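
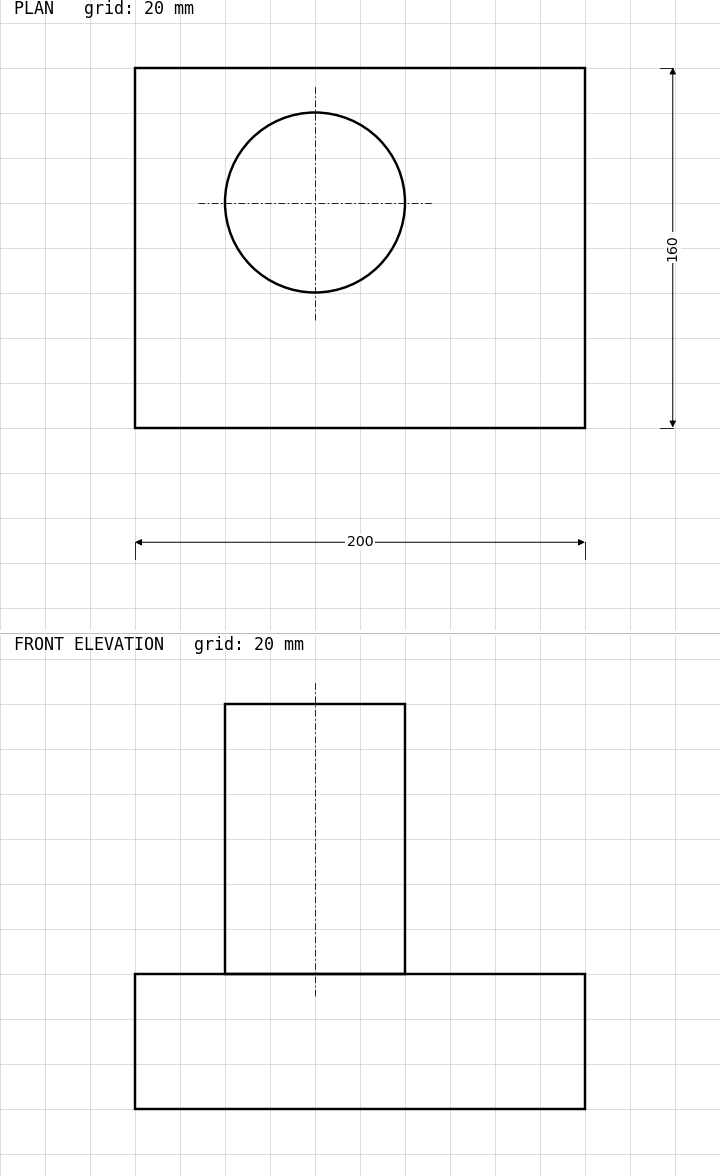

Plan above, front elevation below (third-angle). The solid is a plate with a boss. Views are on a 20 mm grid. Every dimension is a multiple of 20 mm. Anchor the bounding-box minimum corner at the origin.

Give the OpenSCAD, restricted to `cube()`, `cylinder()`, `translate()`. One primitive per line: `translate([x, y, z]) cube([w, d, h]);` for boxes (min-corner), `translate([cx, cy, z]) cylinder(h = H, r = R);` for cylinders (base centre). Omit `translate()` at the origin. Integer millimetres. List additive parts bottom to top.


cube([200, 160, 60]);
translate([80, 100, 60]) cylinder(h = 120, r = 40);


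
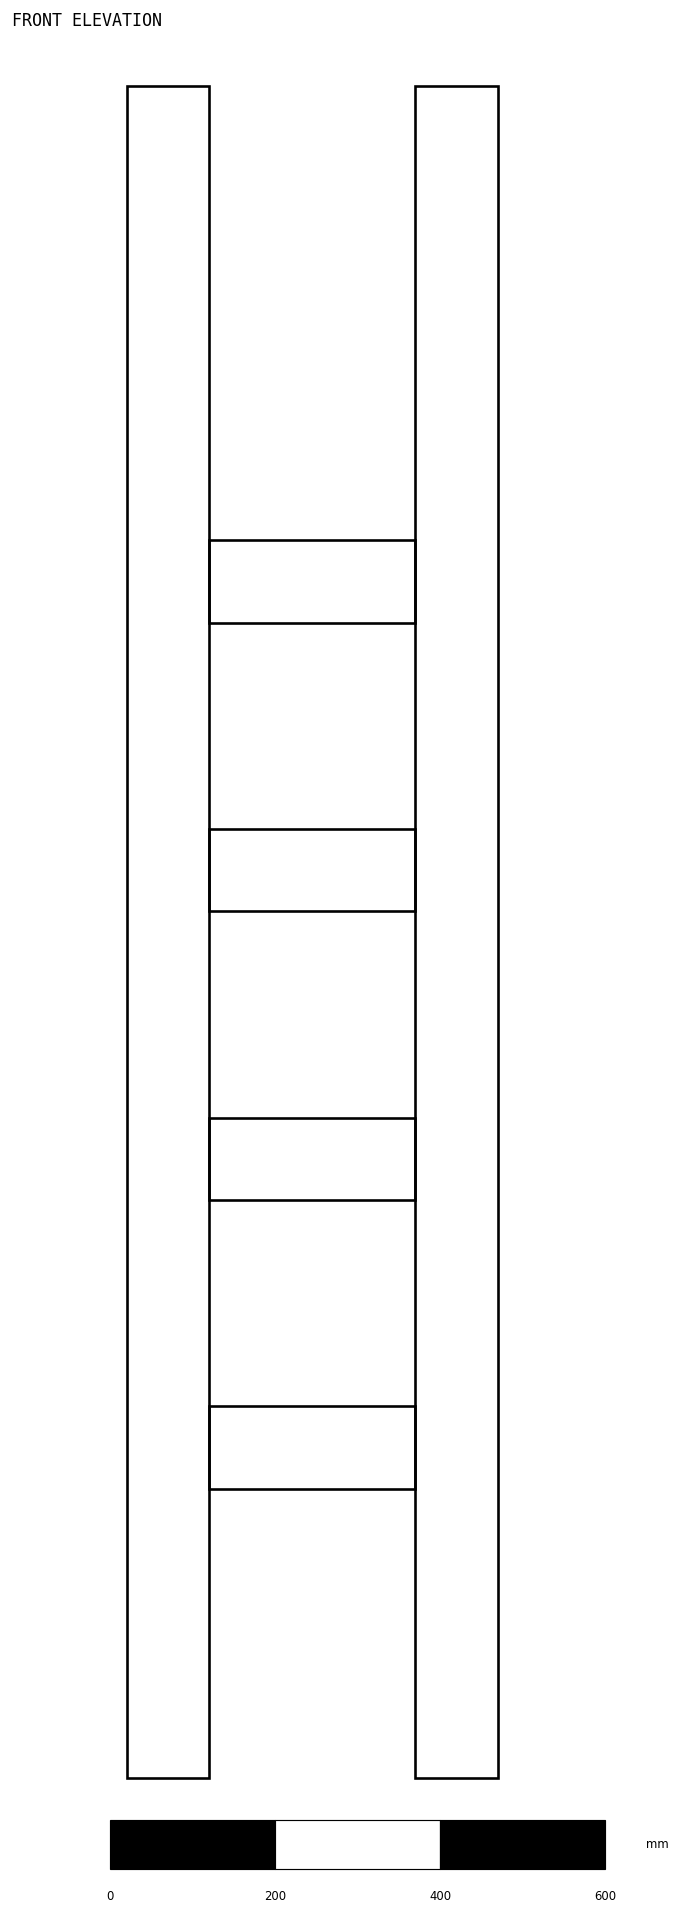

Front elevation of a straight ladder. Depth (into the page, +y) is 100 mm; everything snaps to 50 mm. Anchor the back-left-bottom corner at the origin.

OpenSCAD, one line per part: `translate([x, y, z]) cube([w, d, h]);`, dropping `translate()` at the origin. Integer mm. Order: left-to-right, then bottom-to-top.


cube([100, 100, 2050]);
translate([100, 0, 350]) cube([250, 100, 100]);
translate([100, 0, 700]) cube([250, 100, 100]);
translate([100, 0, 1050]) cube([250, 100, 100]);
translate([100, 0, 1400]) cube([250, 100, 100]);
translate([350, 0, 0]) cube([100, 100, 2050]);


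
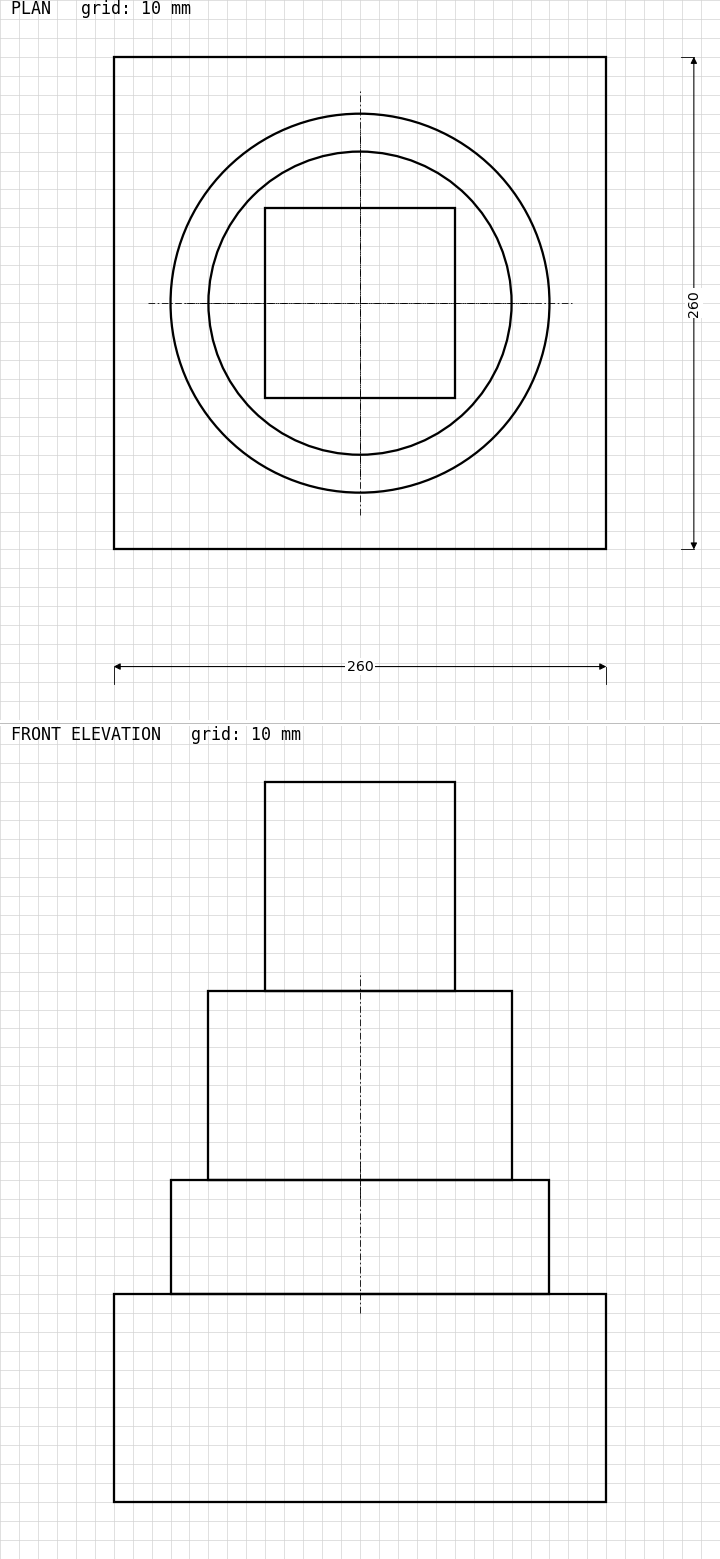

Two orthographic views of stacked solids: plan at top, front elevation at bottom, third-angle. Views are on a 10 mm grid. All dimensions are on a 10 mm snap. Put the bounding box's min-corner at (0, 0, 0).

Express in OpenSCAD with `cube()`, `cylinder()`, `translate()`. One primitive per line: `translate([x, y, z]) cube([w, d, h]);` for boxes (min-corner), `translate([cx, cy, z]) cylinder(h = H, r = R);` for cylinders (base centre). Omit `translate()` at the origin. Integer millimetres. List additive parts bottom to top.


cube([260, 260, 110]);
translate([130, 130, 110]) cylinder(h = 60, r = 100);
translate([130, 130, 170]) cylinder(h = 100, r = 80);
translate([80, 80, 270]) cube([100, 100, 110]);


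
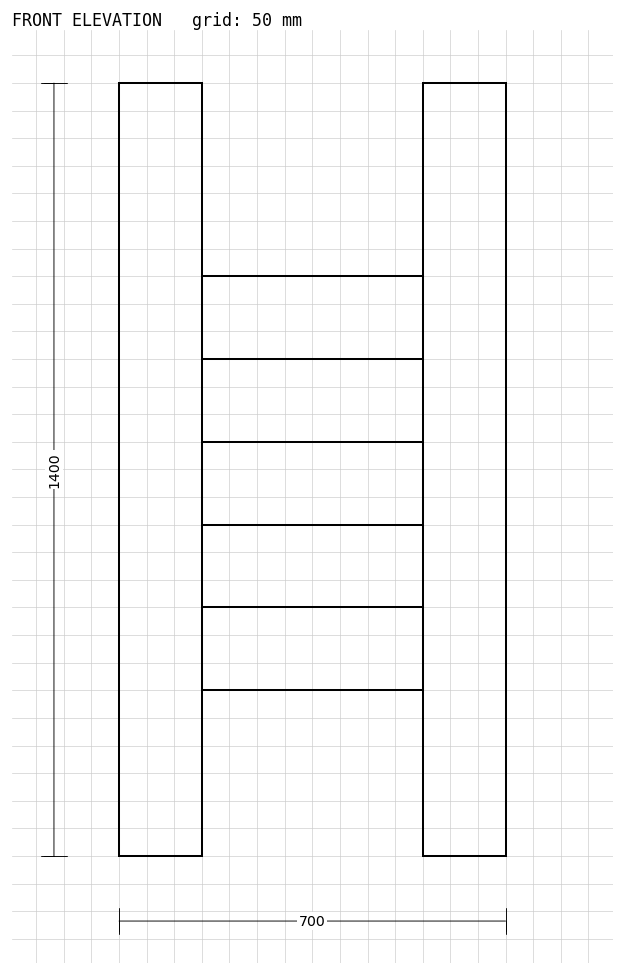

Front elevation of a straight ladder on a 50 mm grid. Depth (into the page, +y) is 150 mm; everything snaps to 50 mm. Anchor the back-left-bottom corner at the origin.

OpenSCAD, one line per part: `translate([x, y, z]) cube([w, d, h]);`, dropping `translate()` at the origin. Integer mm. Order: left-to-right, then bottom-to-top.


cube([150, 150, 1400]);
translate([150, 0, 300]) cube([400, 150, 150]);
translate([150, 0, 600]) cube([400, 150, 150]);
translate([150, 0, 900]) cube([400, 150, 150]);
translate([550, 0, 0]) cube([150, 150, 1400]);


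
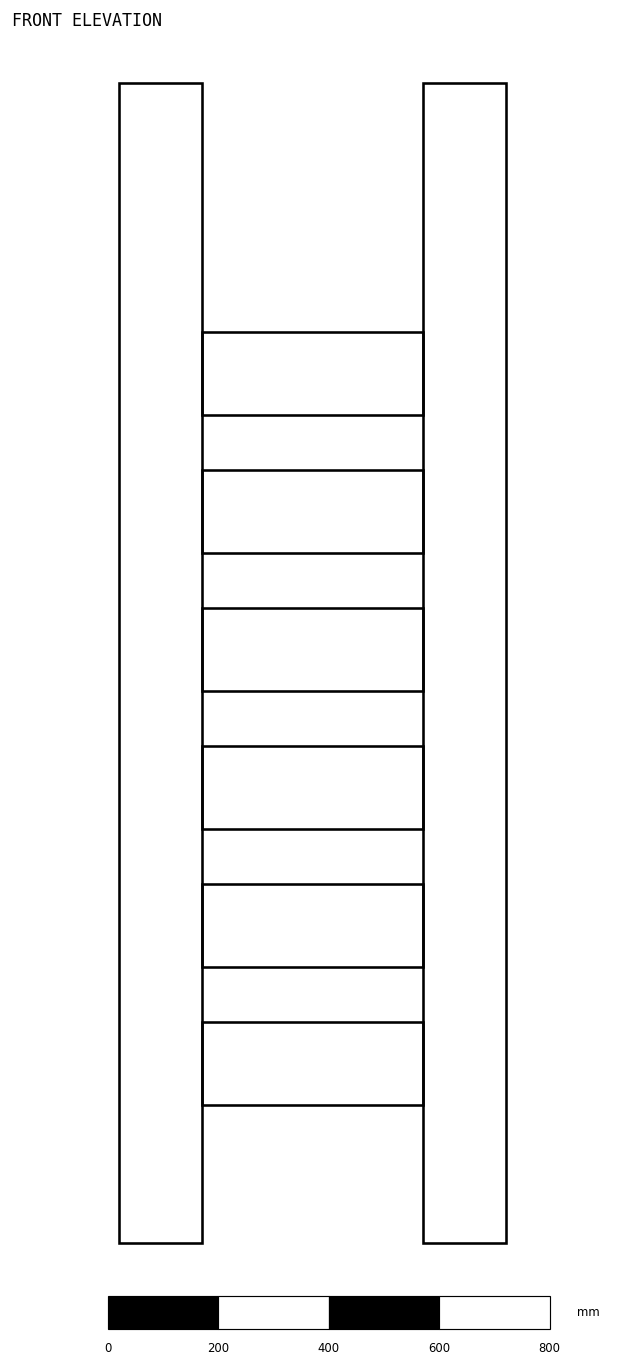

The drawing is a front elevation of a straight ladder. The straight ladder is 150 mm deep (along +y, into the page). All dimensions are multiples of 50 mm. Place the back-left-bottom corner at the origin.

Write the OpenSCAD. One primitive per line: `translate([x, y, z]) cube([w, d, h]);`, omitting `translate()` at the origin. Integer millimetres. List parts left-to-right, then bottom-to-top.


cube([150, 150, 2100]);
translate([150, 0, 250]) cube([400, 150, 150]);
translate([150, 0, 500]) cube([400, 150, 150]);
translate([150, 0, 750]) cube([400, 150, 150]);
translate([150, 0, 1000]) cube([400, 150, 150]);
translate([150, 0, 1250]) cube([400, 150, 150]);
translate([150, 0, 1500]) cube([400, 150, 150]);
translate([550, 0, 0]) cube([150, 150, 2100]);


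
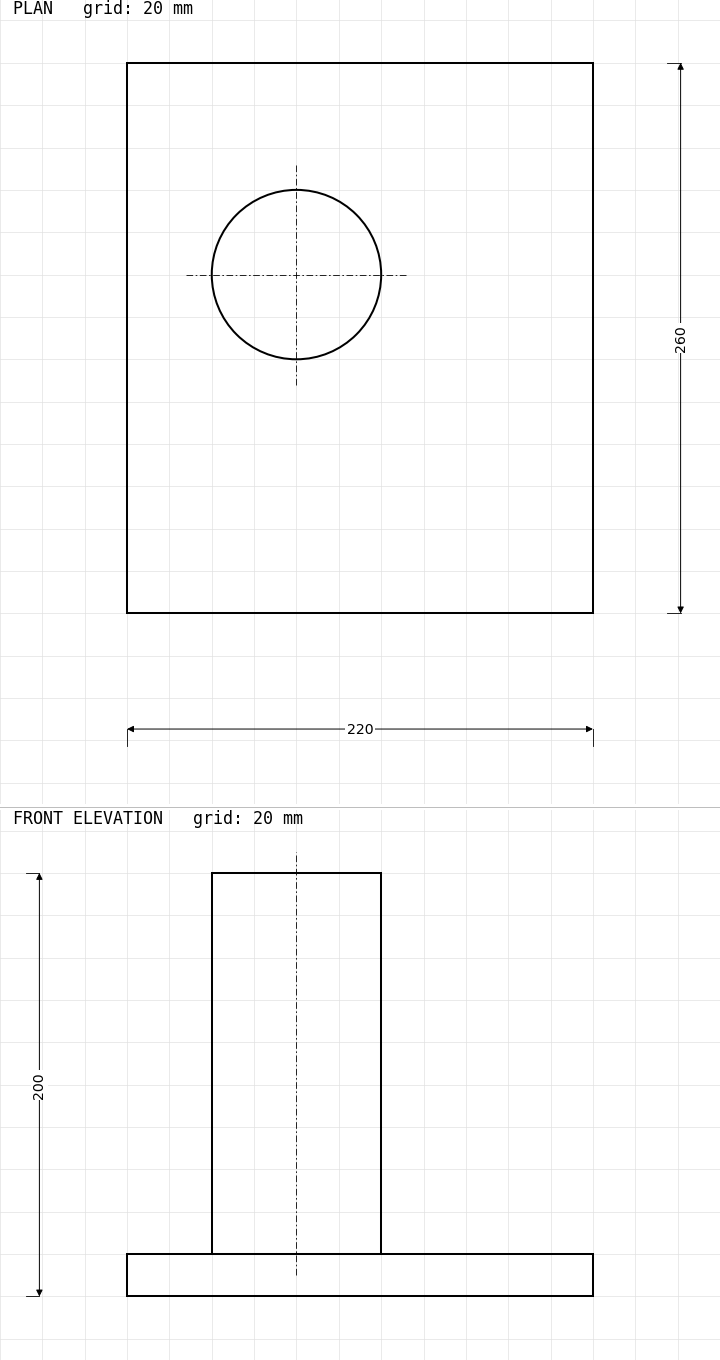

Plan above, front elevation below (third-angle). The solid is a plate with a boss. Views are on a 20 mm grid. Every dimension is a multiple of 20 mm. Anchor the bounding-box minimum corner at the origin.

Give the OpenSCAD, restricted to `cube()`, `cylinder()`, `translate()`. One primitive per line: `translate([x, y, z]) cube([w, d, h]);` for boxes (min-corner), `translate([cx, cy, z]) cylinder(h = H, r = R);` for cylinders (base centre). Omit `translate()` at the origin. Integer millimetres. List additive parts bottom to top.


cube([220, 260, 20]);
translate([80, 160, 20]) cylinder(h = 180, r = 40);


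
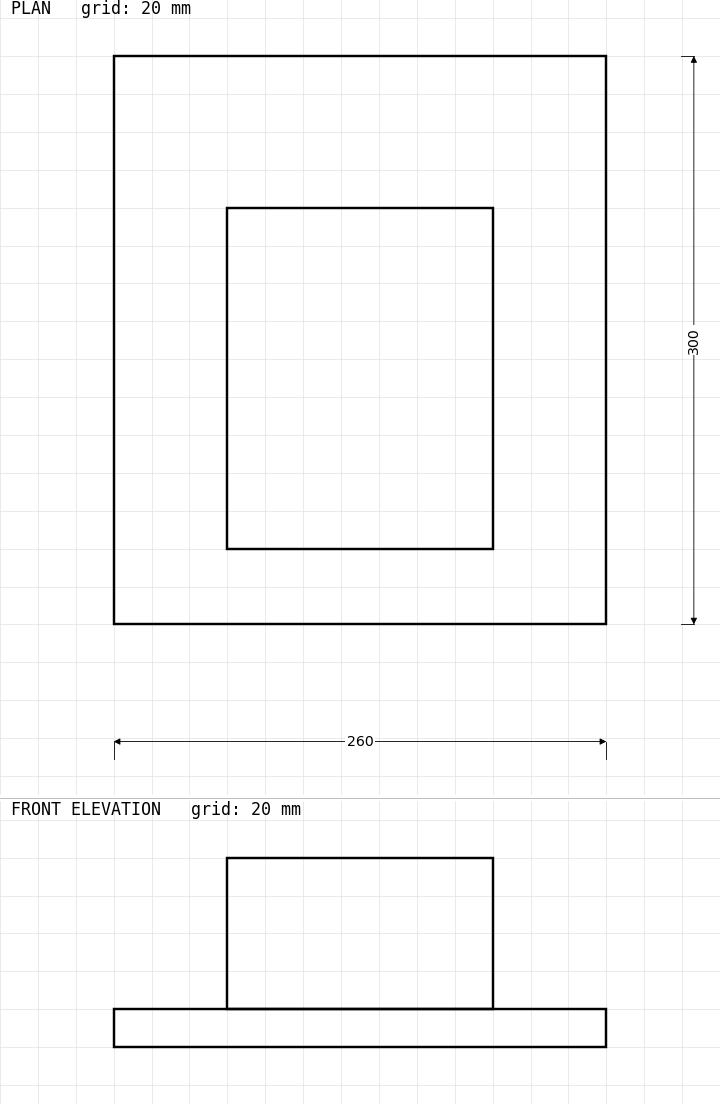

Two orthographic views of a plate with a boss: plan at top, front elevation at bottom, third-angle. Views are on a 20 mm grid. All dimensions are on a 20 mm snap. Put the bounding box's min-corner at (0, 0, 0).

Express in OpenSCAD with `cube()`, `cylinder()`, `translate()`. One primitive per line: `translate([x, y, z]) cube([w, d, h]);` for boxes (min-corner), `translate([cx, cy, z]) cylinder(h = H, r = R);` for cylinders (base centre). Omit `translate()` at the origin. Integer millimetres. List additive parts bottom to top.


cube([260, 300, 20]);
translate([60, 40, 20]) cube([140, 180, 80]);


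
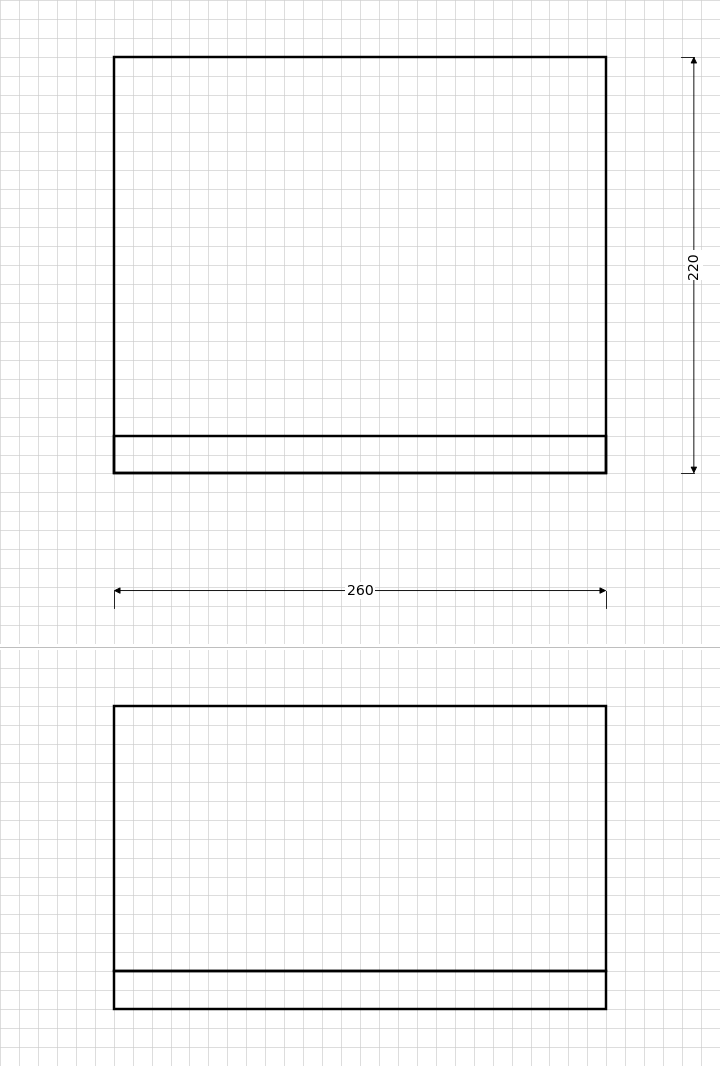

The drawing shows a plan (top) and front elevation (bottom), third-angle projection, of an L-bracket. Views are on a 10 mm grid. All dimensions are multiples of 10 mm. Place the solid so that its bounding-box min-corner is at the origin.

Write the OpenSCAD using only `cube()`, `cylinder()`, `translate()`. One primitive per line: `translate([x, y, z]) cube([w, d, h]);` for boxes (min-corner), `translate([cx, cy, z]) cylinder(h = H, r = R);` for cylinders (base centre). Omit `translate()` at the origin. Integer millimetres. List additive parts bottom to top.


cube([260, 220, 20]);
translate([0, 0, 20]) cube([260, 20, 140]);


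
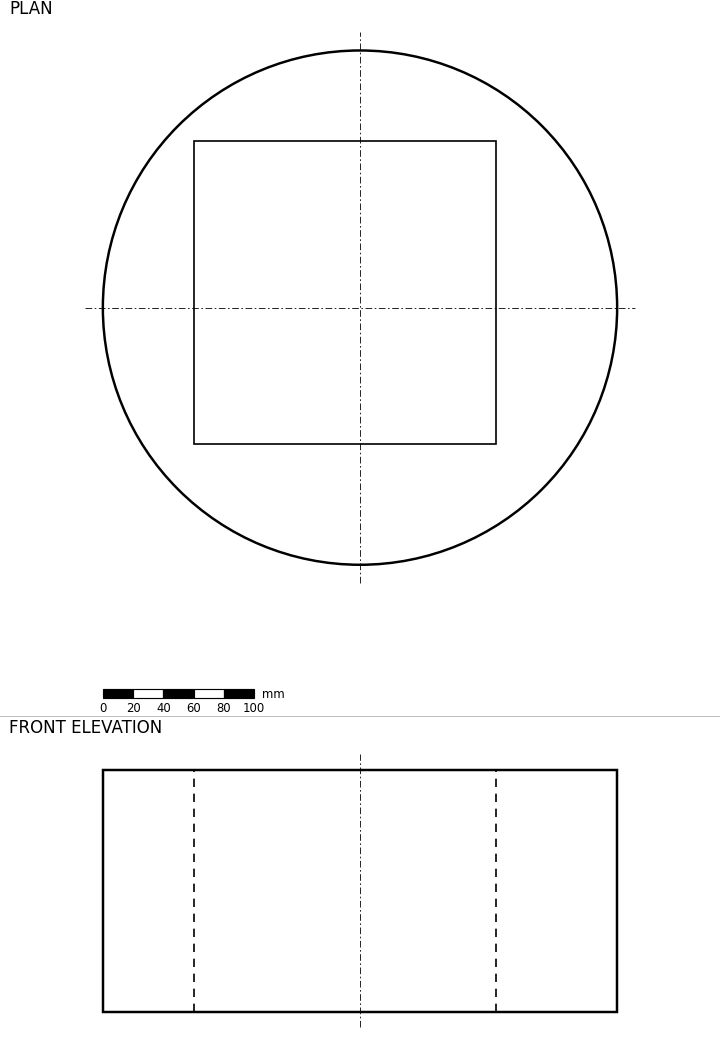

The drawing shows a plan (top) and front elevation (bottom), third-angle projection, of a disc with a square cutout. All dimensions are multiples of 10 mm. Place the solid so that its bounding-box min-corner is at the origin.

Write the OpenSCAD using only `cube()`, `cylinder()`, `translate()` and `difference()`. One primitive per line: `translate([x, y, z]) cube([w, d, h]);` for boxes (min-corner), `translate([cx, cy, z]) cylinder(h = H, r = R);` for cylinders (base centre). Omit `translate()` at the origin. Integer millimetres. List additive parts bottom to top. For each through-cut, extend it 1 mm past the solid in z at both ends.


difference() {
  translate([170, 170, 0]) cylinder(h = 160, r = 170);
  translate([60, 80, -1]) cube([200, 200, 162]);
}


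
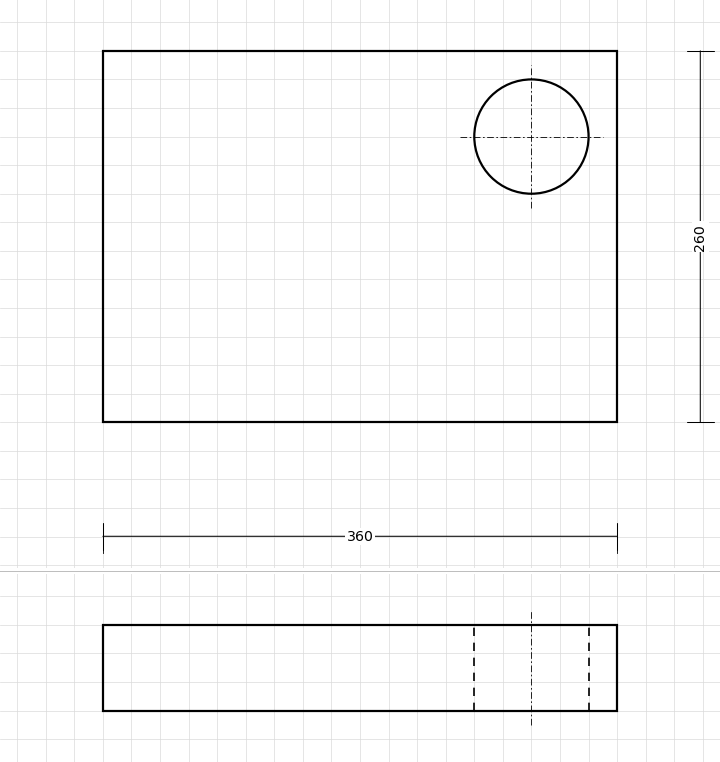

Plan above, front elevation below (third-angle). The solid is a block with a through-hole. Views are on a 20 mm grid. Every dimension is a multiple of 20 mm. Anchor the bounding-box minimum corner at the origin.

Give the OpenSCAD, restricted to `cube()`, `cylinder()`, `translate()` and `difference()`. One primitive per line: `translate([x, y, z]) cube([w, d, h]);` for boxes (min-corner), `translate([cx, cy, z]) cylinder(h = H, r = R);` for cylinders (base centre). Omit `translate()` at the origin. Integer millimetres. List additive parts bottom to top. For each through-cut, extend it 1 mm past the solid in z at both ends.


difference() {
  cube([360, 260, 60]);
  translate([300, 200, -1]) cylinder(h = 62, r = 40);
}


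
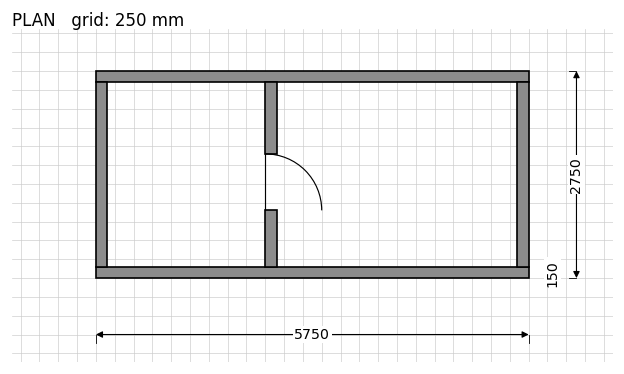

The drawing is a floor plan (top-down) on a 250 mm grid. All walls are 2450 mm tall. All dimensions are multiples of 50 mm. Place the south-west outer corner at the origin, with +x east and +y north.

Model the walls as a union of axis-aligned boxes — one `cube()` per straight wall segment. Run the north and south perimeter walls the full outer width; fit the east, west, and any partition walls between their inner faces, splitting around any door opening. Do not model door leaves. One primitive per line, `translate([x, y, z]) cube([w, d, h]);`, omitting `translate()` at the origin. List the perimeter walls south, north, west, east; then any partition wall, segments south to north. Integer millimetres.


cube([5750, 150, 2450]);
translate([0, 2600, 0]) cube([5750, 150, 2450]);
translate([0, 150, 0]) cube([150, 2450, 2450]);
translate([5600, 150, 0]) cube([150, 2450, 2450]);
translate([2250, 150, 0]) cube([150, 750, 2450]);
translate([2250, 1650, 0]) cube([150, 950, 2450]);


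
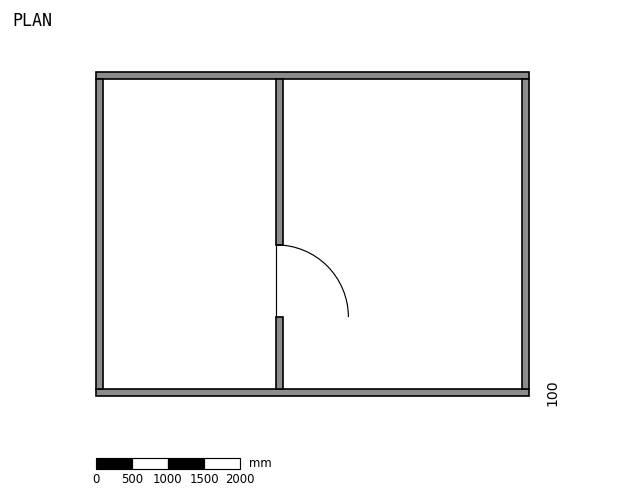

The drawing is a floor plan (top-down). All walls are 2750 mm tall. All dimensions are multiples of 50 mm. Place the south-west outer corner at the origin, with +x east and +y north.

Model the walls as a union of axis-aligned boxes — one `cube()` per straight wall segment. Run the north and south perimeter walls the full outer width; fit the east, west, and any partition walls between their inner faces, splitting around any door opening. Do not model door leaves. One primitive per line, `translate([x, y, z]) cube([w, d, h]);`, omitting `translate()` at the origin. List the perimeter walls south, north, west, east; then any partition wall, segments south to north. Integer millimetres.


cube([6000, 100, 2750]);
translate([0, 4400, 0]) cube([6000, 100, 2750]);
translate([0, 100, 0]) cube([100, 4300, 2750]);
translate([5900, 100, 0]) cube([100, 4300, 2750]);
translate([2500, 100, 0]) cube([100, 1000, 2750]);
translate([2500, 2100, 0]) cube([100, 2300, 2750]);


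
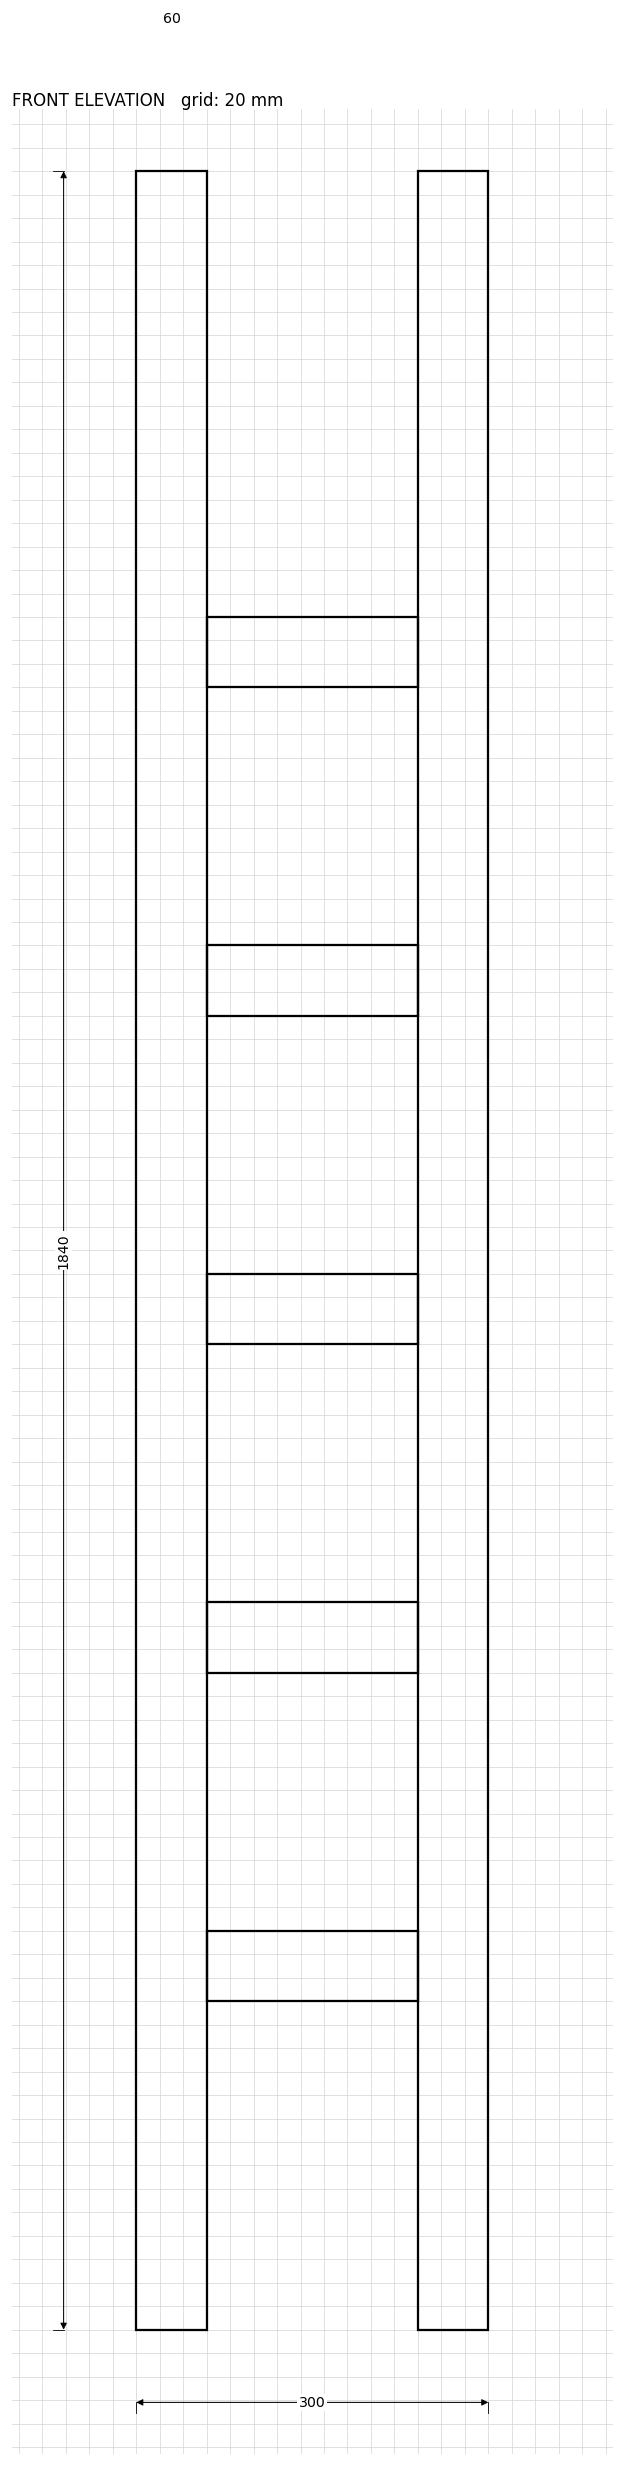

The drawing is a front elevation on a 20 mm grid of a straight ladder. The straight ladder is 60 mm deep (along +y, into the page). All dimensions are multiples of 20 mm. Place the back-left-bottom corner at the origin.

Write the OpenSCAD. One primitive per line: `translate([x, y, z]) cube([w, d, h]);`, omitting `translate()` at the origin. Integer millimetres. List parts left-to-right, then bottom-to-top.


cube([60, 60, 1840]);
translate([60, 0, 280]) cube([180, 60, 60]);
translate([60, 0, 560]) cube([180, 60, 60]);
translate([60, 0, 840]) cube([180, 60, 60]);
translate([60, 0, 1120]) cube([180, 60, 60]);
translate([60, 0, 1400]) cube([180, 60, 60]);
translate([240, 0, 0]) cube([60, 60, 1840]);


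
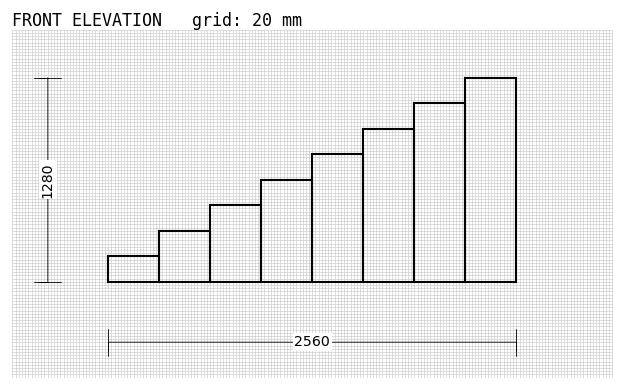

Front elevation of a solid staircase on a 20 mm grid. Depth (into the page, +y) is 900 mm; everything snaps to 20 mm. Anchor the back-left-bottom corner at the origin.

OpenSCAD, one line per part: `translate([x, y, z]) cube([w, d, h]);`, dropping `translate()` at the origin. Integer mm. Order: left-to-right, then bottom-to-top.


cube([320, 900, 160]);
translate([320, 0, 0]) cube([320, 900, 320]);
translate([640, 0, 0]) cube([320, 900, 480]);
translate([960, 0, 0]) cube([320, 900, 640]);
translate([1280, 0, 0]) cube([320, 900, 800]);
translate([1600, 0, 0]) cube([320, 900, 960]);
translate([1920, 0, 0]) cube([320, 900, 1120]);
translate([2240, 0, 0]) cube([320, 900, 1280]);


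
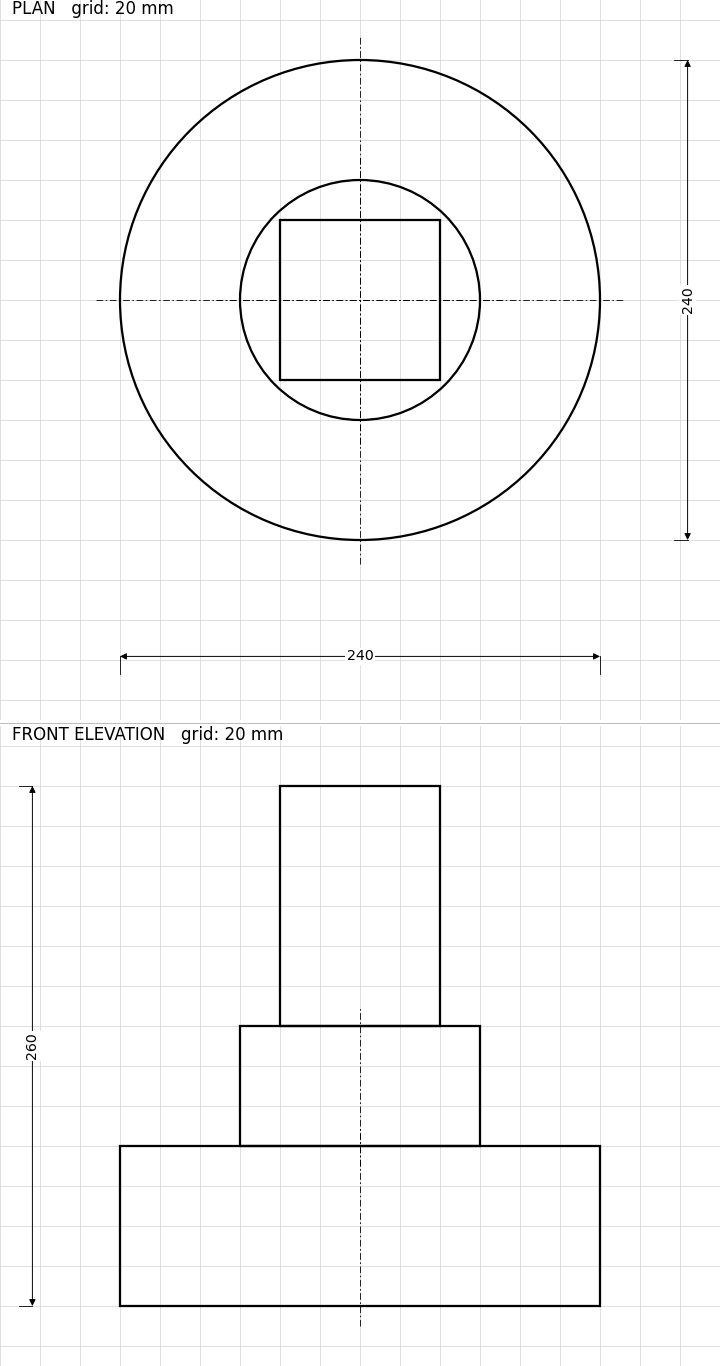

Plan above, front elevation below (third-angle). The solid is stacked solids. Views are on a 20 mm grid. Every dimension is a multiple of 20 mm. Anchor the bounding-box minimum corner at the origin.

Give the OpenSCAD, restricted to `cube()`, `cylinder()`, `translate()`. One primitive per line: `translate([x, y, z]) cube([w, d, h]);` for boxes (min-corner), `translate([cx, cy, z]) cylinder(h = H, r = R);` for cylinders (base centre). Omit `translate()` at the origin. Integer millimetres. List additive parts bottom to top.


translate([120, 120, 0]) cylinder(h = 80, r = 120);
translate([120, 120, 80]) cylinder(h = 60, r = 60);
translate([80, 80, 140]) cube([80, 80, 120]);


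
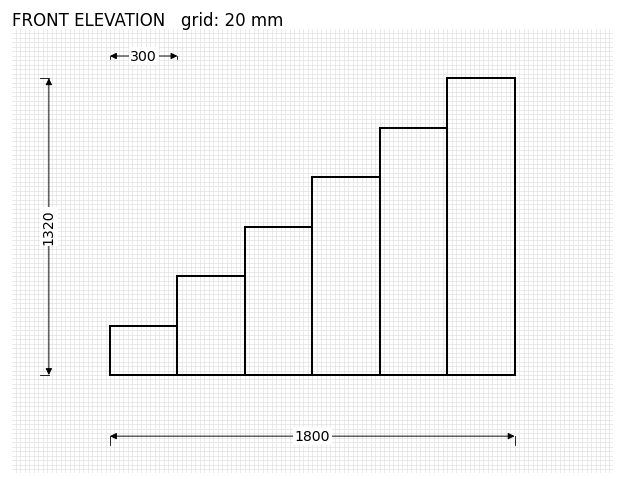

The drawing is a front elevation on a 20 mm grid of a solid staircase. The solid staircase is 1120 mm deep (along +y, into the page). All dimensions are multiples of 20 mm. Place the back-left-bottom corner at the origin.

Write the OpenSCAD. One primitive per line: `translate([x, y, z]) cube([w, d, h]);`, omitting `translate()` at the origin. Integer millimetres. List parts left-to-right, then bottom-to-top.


cube([300, 1120, 220]);
translate([300, 0, 0]) cube([300, 1120, 440]);
translate([600, 0, 0]) cube([300, 1120, 660]);
translate([900, 0, 0]) cube([300, 1120, 880]);
translate([1200, 0, 0]) cube([300, 1120, 1100]);
translate([1500, 0, 0]) cube([300, 1120, 1320]);


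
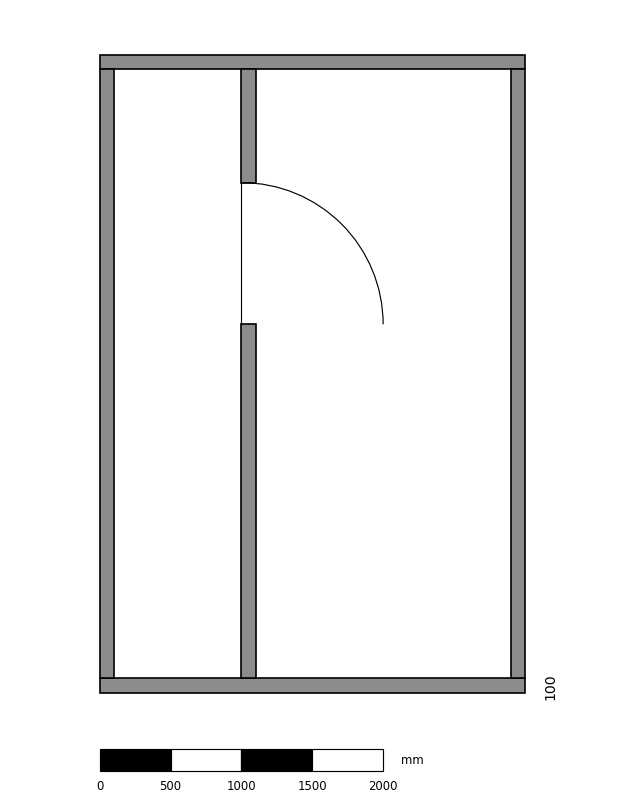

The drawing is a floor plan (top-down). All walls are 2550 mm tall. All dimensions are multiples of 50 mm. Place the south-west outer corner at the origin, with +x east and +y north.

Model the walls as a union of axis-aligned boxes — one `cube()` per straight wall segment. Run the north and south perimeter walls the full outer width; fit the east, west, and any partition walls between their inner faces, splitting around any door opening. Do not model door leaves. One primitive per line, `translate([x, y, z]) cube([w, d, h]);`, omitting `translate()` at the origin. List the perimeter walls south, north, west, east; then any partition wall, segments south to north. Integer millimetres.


cube([3000, 100, 2550]);
translate([0, 4400, 0]) cube([3000, 100, 2550]);
translate([0, 100, 0]) cube([100, 4300, 2550]);
translate([2900, 100, 0]) cube([100, 4300, 2550]);
translate([1000, 100, 0]) cube([100, 2500, 2550]);
translate([1000, 3600, 0]) cube([100, 800, 2550]);


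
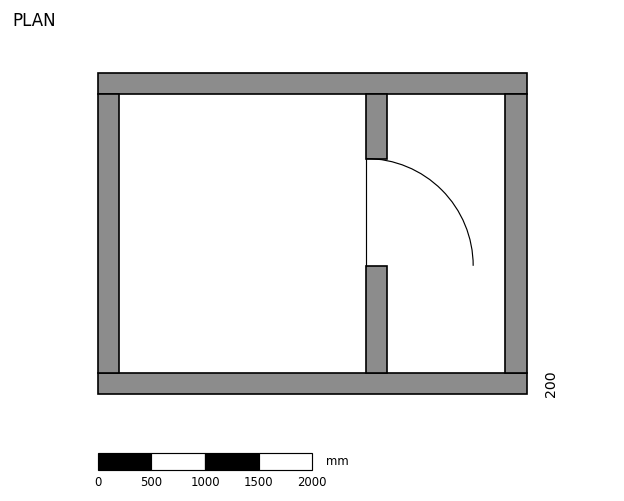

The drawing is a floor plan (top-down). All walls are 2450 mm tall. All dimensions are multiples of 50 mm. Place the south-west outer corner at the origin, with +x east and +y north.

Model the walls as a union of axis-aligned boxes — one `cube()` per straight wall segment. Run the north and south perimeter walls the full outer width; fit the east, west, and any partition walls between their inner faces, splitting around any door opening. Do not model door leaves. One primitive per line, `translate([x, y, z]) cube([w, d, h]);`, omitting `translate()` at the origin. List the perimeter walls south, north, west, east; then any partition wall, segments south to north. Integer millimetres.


cube([4000, 200, 2450]);
translate([0, 2800, 0]) cube([4000, 200, 2450]);
translate([0, 200, 0]) cube([200, 2600, 2450]);
translate([3800, 200, 0]) cube([200, 2600, 2450]);
translate([2500, 200, 0]) cube([200, 1000, 2450]);
translate([2500, 2200, 0]) cube([200, 600, 2450]);


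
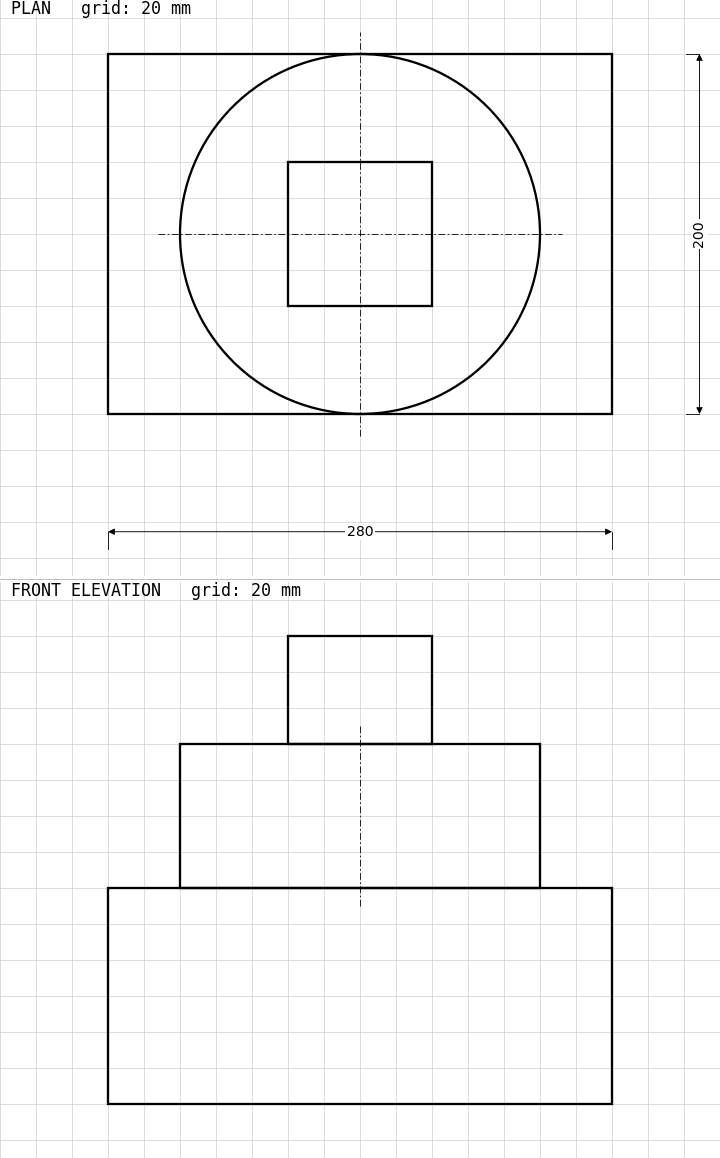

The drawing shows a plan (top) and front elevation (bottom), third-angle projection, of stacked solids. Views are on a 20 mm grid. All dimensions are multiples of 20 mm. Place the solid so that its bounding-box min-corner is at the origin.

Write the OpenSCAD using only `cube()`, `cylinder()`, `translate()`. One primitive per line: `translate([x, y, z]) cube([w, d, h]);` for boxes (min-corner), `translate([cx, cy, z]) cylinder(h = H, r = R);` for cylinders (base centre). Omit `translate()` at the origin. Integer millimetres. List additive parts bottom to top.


cube([280, 200, 120]);
translate([140, 100, 120]) cylinder(h = 80, r = 100);
translate([100, 60, 200]) cube([80, 80, 60]);


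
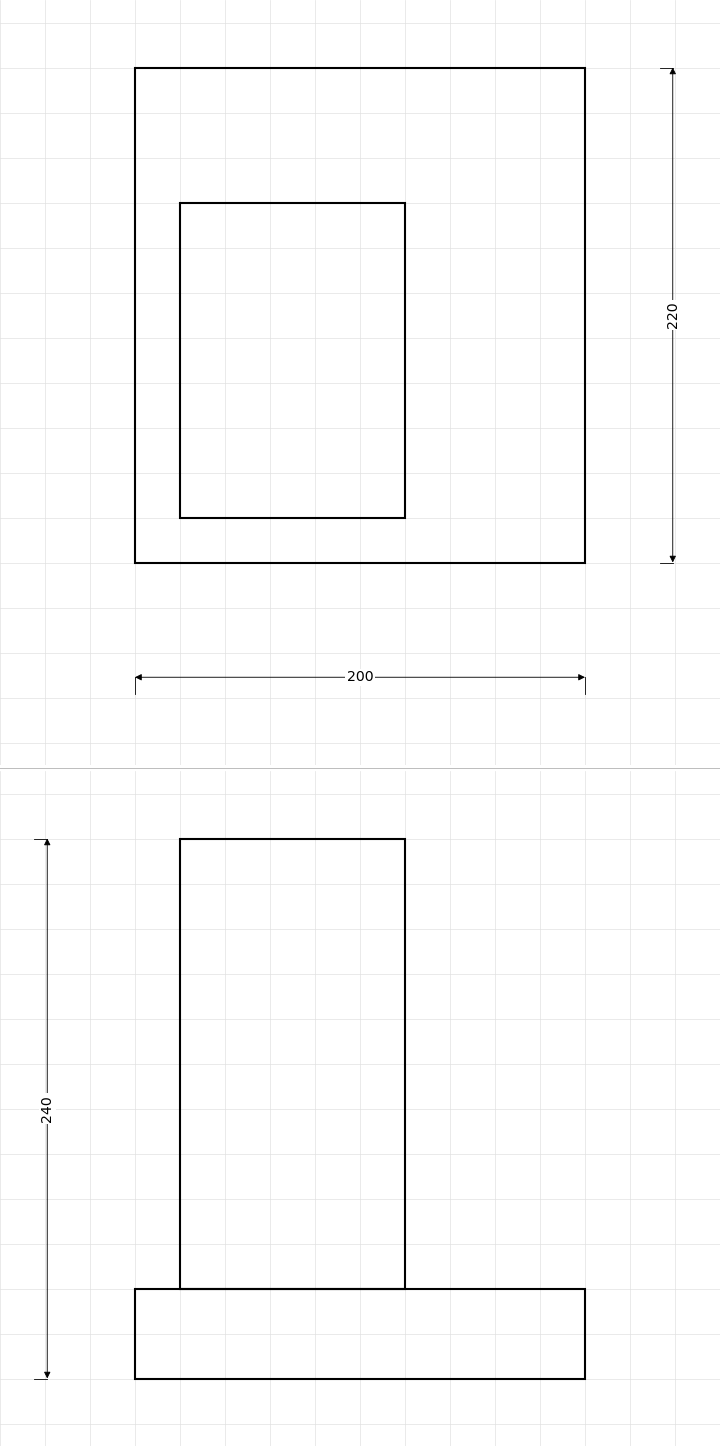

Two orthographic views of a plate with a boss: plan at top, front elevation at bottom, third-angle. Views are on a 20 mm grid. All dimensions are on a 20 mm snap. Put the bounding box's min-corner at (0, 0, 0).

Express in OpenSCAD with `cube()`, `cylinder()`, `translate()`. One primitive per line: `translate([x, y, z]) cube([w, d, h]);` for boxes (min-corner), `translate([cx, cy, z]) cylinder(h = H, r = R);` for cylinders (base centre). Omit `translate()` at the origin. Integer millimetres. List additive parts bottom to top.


cube([200, 220, 40]);
translate([20, 20, 40]) cube([100, 140, 200]);


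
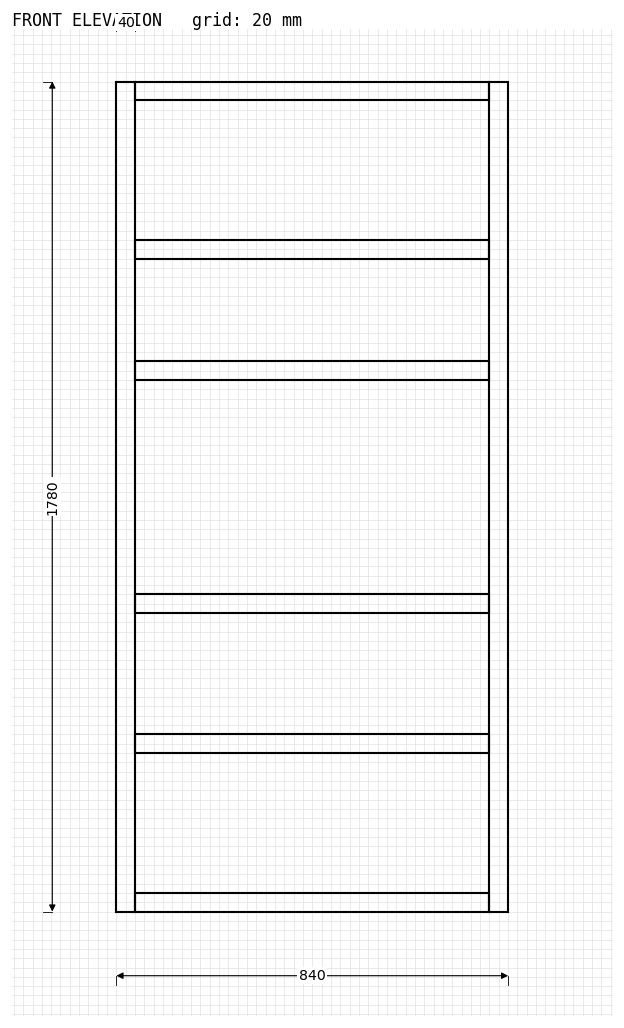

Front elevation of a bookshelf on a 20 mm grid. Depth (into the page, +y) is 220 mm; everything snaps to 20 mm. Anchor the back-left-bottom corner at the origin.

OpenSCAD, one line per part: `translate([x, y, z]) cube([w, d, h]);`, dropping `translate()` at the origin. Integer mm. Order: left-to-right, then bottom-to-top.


cube([40, 220, 1780]);
translate([40, 0, 0]) cube([760, 220, 40]);
translate([40, 0, 340]) cube([760, 220, 40]);
translate([40, 0, 640]) cube([760, 220, 40]);
translate([40, 0, 1140]) cube([760, 220, 40]);
translate([40, 0, 1400]) cube([760, 220, 40]);
translate([40, 0, 1740]) cube([760, 220, 40]);
translate([800, 0, 0]) cube([40, 220, 1780]);


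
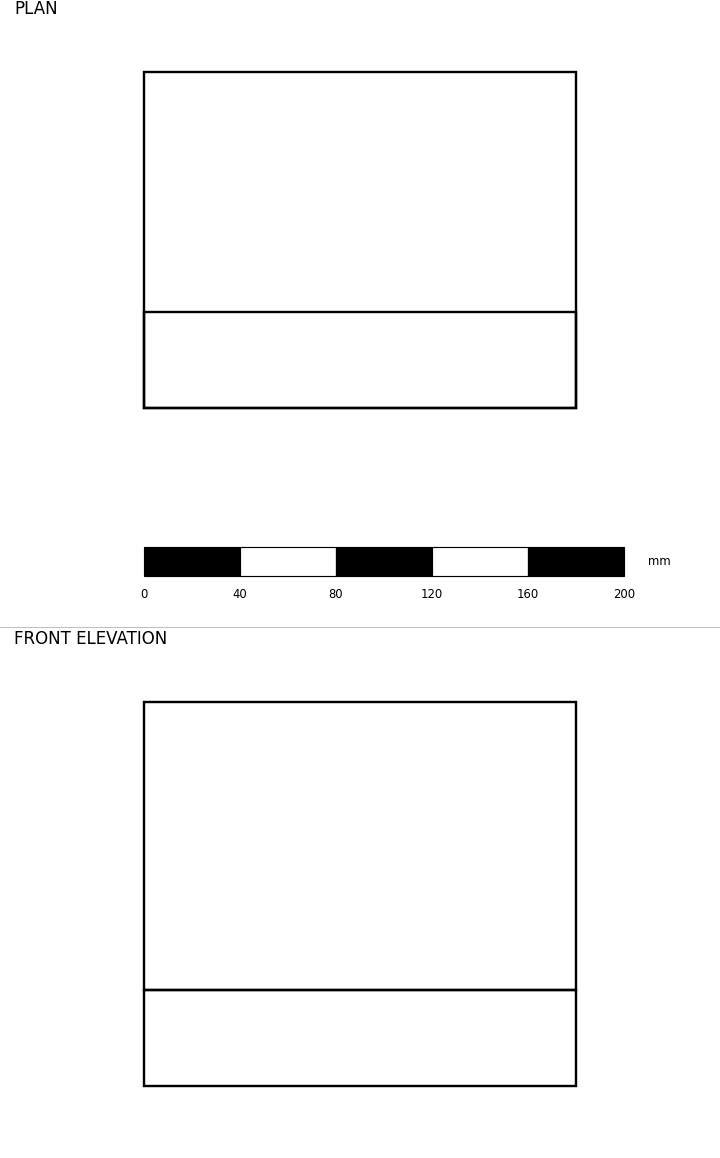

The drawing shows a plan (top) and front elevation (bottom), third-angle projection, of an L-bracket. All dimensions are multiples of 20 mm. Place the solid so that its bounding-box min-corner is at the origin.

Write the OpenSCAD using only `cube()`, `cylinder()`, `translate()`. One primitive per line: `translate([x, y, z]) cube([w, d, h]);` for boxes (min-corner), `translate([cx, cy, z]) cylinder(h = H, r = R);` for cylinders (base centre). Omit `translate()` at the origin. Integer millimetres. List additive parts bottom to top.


cube([180, 140, 40]);
translate([0, 0, 40]) cube([180, 40, 120]);


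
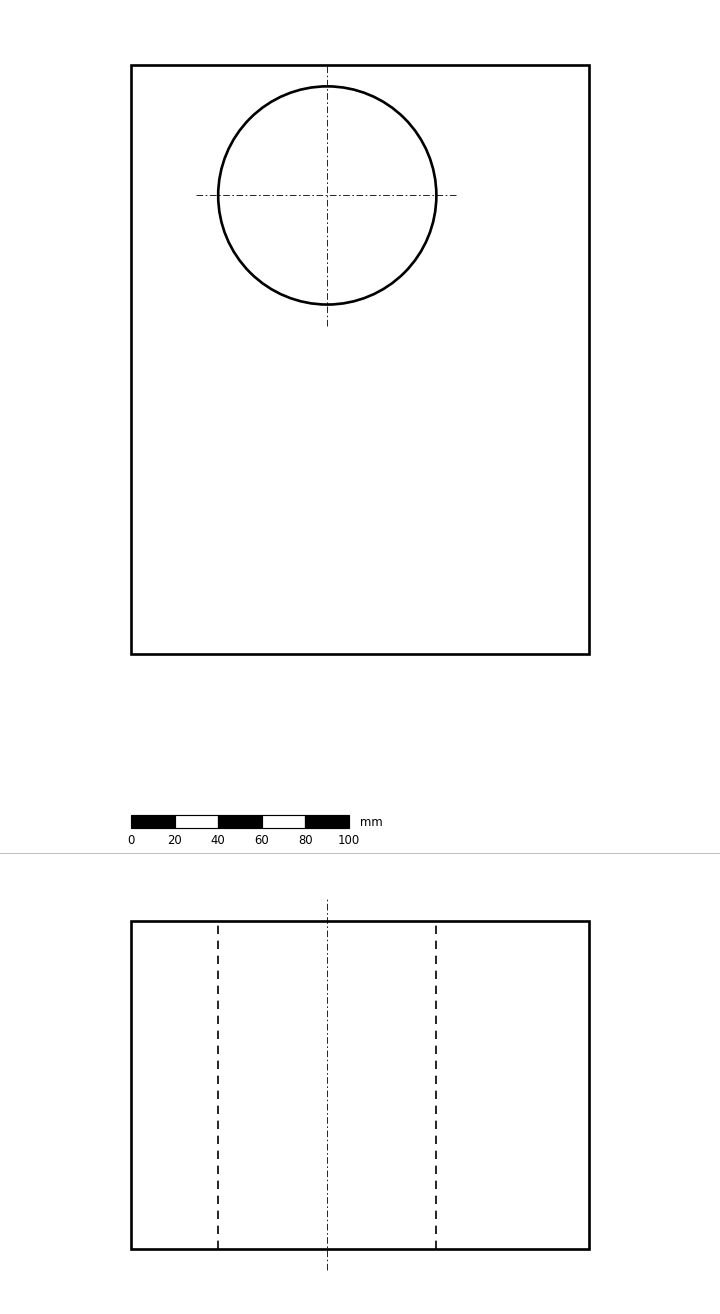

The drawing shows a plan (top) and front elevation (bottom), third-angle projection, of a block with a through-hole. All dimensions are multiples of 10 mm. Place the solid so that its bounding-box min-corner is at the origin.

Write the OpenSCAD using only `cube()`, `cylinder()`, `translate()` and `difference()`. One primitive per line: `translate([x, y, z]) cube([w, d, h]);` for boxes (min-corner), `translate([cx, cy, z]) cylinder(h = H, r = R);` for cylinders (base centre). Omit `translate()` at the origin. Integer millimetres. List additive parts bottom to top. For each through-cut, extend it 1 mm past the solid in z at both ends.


difference() {
  cube([210, 270, 150]);
  translate([90, 210, -1]) cylinder(h = 152, r = 50);
}


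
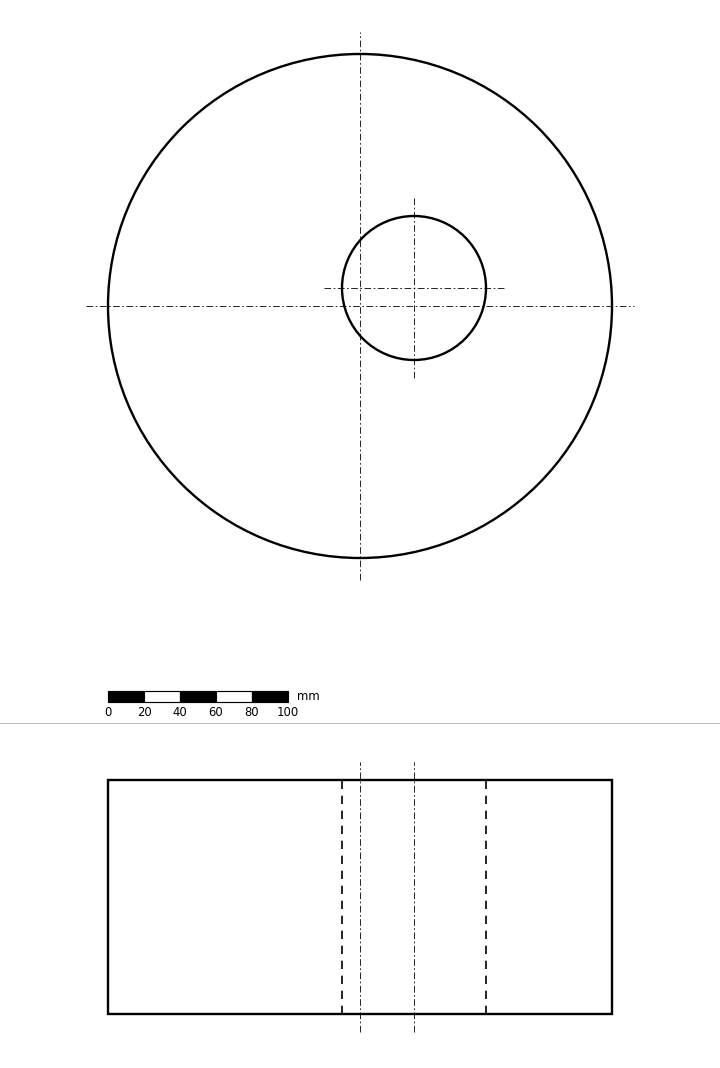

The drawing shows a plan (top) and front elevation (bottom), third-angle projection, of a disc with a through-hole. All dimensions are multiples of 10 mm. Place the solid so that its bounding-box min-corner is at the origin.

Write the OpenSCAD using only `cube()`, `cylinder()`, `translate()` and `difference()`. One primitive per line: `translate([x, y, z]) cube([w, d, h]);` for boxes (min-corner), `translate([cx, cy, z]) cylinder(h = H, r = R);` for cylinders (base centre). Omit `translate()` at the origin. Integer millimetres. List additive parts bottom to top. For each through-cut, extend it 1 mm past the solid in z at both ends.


difference() {
  translate([140, 140, 0]) cylinder(h = 130, r = 140);
  translate([170, 150, -1]) cylinder(h = 132, r = 40);
}


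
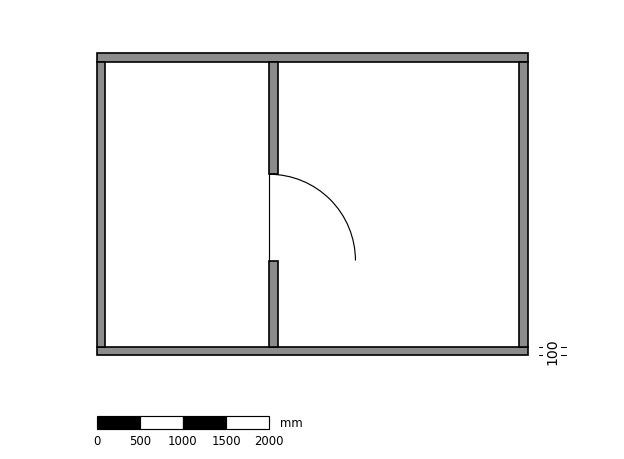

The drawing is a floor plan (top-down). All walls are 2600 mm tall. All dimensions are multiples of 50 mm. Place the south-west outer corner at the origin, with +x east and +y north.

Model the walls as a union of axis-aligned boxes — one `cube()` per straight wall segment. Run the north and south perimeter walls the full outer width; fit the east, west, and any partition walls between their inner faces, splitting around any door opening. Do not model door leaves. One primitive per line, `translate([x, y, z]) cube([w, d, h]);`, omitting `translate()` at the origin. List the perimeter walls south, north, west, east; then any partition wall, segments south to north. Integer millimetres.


cube([5000, 100, 2600]);
translate([0, 3400, 0]) cube([5000, 100, 2600]);
translate([0, 100, 0]) cube([100, 3300, 2600]);
translate([4900, 100, 0]) cube([100, 3300, 2600]);
translate([2000, 100, 0]) cube([100, 1000, 2600]);
translate([2000, 2100, 0]) cube([100, 1300, 2600]);


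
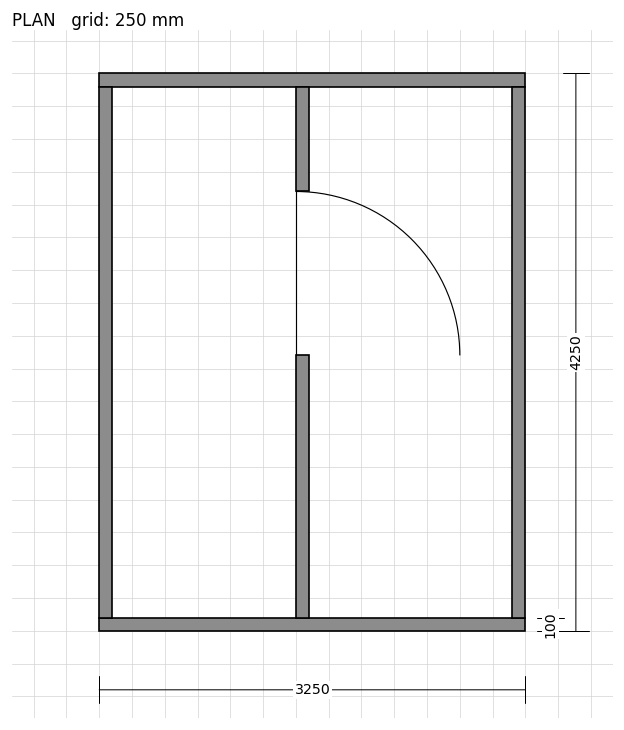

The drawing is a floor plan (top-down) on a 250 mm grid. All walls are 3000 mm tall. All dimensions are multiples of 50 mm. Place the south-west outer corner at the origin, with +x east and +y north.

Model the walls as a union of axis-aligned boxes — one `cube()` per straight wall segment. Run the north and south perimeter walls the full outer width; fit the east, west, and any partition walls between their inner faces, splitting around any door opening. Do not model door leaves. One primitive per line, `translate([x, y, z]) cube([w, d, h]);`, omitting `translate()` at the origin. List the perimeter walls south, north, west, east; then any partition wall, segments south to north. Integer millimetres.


cube([3250, 100, 3000]);
translate([0, 4150, 0]) cube([3250, 100, 3000]);
translate([0, 100, 0]) cube([100, 4050, 3000]);
translate([3150, 100, 0]) cube([100, 4050, 3000]);
translate([1500, 100, 0]) cube([100, 2000, 3000]);
translate([1500, 3350, 0]) cube([100, 800, 3000]);


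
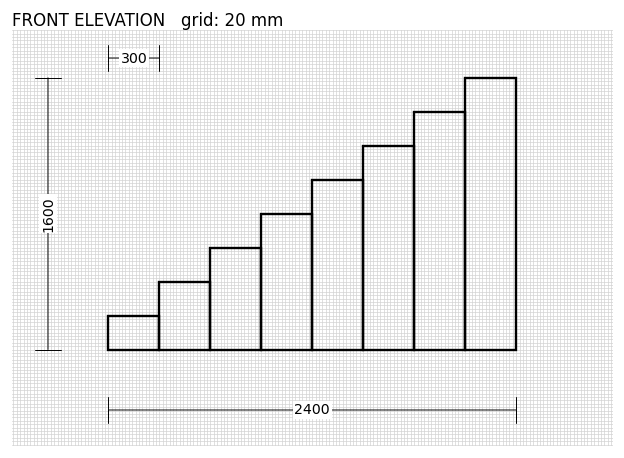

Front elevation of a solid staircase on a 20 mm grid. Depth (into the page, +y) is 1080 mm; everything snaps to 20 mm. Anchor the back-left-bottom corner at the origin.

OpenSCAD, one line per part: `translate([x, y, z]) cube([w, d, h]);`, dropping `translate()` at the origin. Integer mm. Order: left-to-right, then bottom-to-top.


cube([300, 1080, 200]);
translate([300, 0, 0]) cube([300, 1080, 400]);
translate([600, 0, 0]) cube([300, 1080, 600]);
translate([900, 0, 0]) cube([300, 1080, 800]);
translate([1200, 0, 0]) cube([300, 1080, 1000]);
translate([1500, 0, 0]) cube([300, 1080, 1200]);
translate([1800, 0, 0]) cube([300, 1080, 1400]);
translate([2100, 0, 0]) cube([300, 1080, 1600]);


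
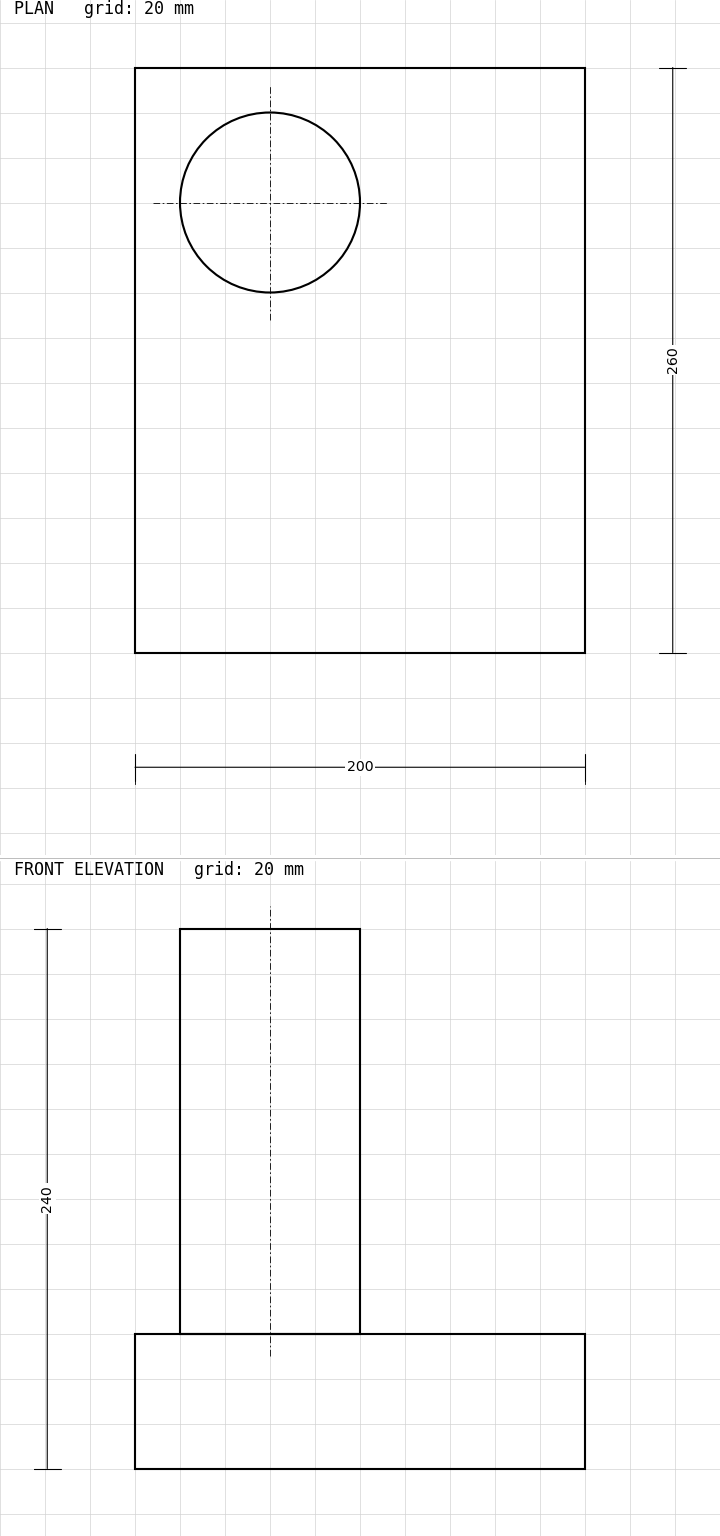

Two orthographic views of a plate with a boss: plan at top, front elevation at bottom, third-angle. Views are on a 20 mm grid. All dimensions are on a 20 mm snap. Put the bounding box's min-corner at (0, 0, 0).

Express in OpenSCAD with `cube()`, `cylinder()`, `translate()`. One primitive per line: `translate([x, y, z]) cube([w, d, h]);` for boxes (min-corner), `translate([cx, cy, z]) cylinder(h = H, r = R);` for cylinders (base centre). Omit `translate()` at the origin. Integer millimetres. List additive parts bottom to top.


cube([200, 260, 60]);
translate([60, 200, 60]) cylinder(h = 180, r = 40);


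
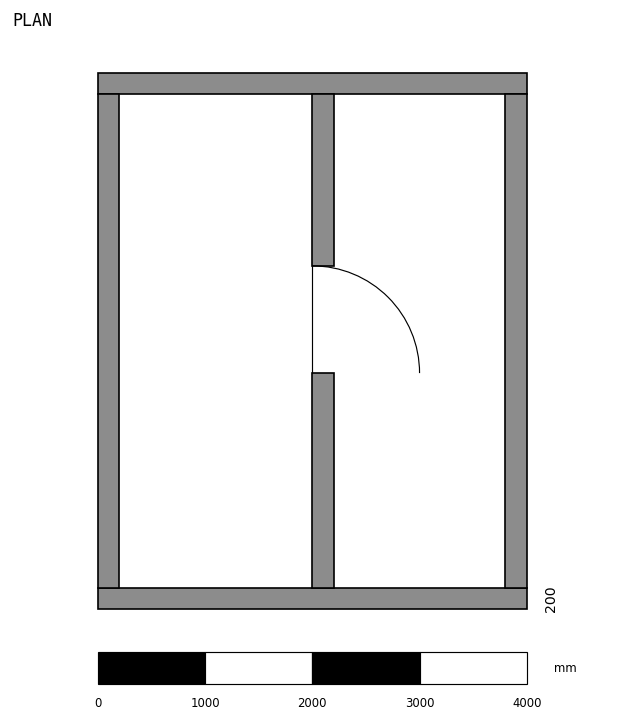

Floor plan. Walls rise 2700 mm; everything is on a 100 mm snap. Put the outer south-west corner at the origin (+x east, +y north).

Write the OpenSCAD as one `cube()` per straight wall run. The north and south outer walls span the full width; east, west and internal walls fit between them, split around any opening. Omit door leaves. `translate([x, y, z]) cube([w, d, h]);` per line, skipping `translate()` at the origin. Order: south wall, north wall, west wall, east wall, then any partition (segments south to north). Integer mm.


cube([4000, 200, 2700]);
translate([0, 4800, 0]) cube([4000, 200, 2700]);
translate([0, 200, 0]) cube([200, 4600, 2700]);
translate([3800, 200, 0]) cube([200, 4600, 2700]);
translate([2000, 200, 0]) cube([200, 2000, 2700]);
translate([2000, 3200, 0]) cube([200, 1600, 2700]);


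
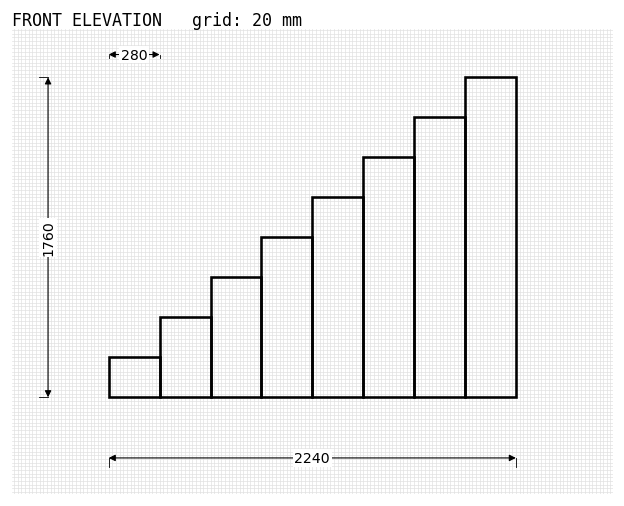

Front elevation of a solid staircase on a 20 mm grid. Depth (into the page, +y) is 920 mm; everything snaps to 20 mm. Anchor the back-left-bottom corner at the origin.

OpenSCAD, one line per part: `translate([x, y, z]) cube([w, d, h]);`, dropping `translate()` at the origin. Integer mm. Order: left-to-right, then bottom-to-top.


cube([280, 920, 220]);
translate([280, 0, 0]) cube([280, 920, 440]);
translate([560, 0, 0]) cube([280, 920, 660]);
translate([840, 0, 0]) cube([280, 920, 880]);
translate([1120, 0, 0]) cube([280, 920, 1100]);
translate([1400, 0, 0]) cube([280, 920, 1320]);
translate([1680, 0, 0]) cube([280, 920, 1540]);
translate([1960, 0, 0]) cube([280, 920, 1760]);


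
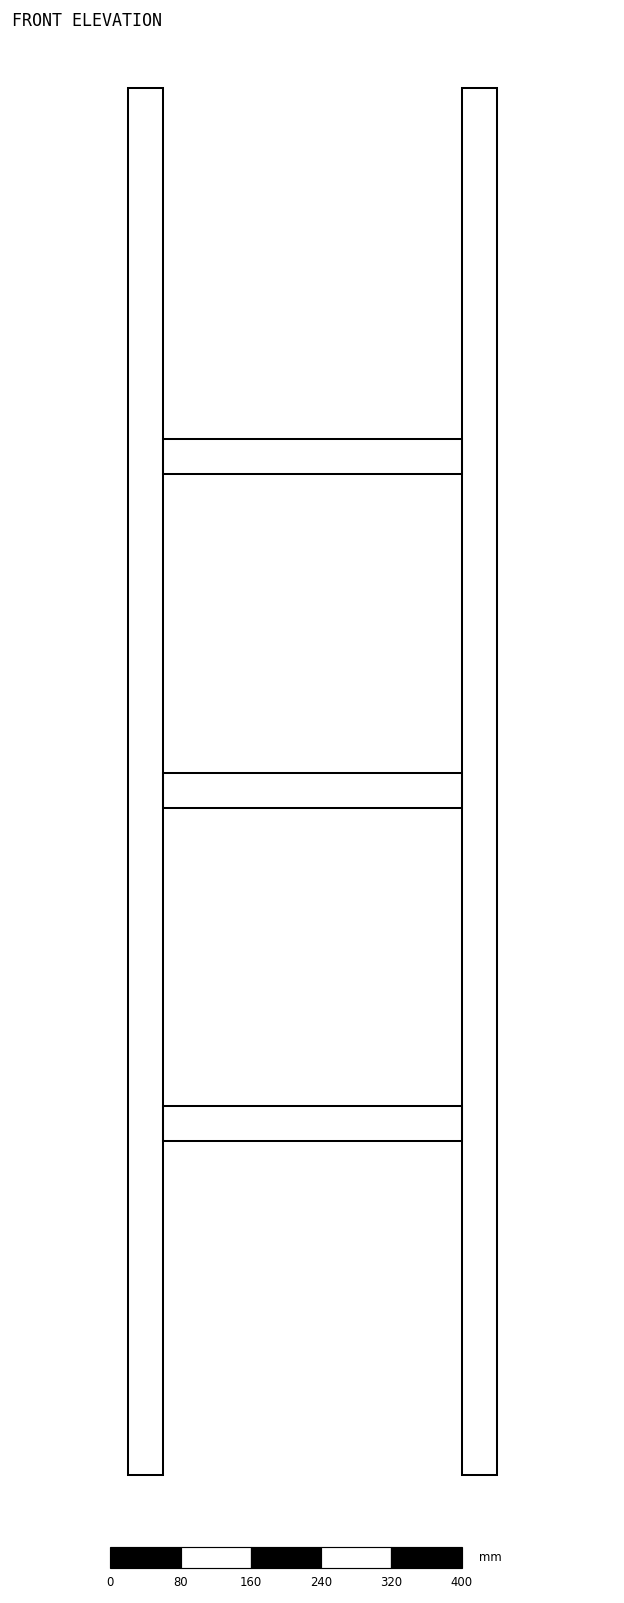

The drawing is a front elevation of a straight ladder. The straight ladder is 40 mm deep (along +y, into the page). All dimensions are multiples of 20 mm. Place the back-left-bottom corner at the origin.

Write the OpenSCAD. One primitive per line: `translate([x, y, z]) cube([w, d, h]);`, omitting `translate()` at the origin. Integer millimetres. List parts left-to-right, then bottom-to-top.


cube([40, 40, 1580]);
translate([40, 0, 380]) cube([340, 40, 40]);
translate([40, 0, 760]) cube([340, 40, 40]);
translate([40, 0, 1140]) cube([340, 40, 40]);
translate([380, 0, 0]) cube([40, 40, 1580]);


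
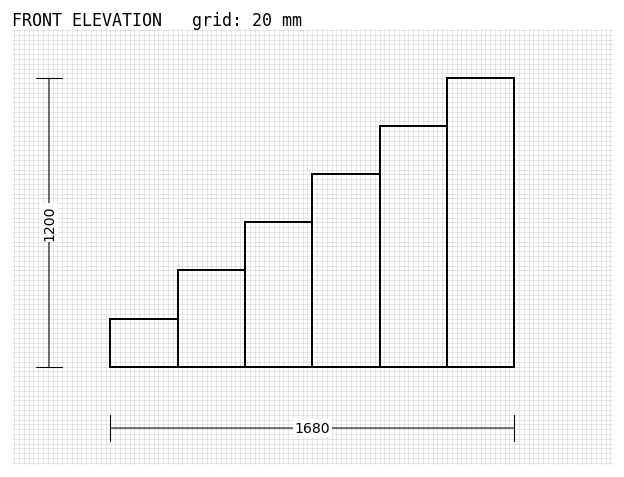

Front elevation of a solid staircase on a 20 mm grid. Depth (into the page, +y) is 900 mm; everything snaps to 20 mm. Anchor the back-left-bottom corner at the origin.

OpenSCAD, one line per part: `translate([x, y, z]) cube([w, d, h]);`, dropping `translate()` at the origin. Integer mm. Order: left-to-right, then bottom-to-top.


cube([280, 900, 200]);
translate([280, 0, 0]) cube([280, 900, 400]);
translate([560, 0, 0]) cube([280, 900, 600]);
translate([840, 0, 0]) cube([280, 900, 800]);
translate([1120, 0, 0]) cube([280, 900, 1000]);
translate([1400, 0, 0]) cube([280, 900, 1200]);


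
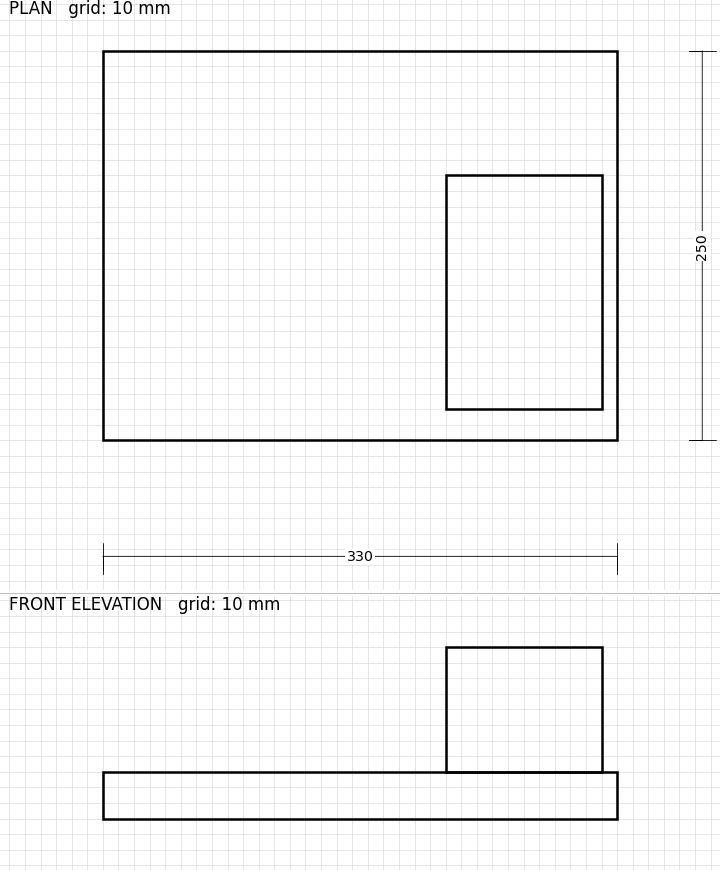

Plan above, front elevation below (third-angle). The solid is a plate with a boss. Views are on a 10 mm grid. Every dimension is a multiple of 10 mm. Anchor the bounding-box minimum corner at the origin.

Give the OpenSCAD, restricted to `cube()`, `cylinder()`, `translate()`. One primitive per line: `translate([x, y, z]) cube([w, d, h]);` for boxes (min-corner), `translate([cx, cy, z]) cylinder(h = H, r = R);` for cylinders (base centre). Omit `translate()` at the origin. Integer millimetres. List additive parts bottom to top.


cube([330, 250, 30]);
translate([220, 20, 30]) cube([100, 150, 80]);
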